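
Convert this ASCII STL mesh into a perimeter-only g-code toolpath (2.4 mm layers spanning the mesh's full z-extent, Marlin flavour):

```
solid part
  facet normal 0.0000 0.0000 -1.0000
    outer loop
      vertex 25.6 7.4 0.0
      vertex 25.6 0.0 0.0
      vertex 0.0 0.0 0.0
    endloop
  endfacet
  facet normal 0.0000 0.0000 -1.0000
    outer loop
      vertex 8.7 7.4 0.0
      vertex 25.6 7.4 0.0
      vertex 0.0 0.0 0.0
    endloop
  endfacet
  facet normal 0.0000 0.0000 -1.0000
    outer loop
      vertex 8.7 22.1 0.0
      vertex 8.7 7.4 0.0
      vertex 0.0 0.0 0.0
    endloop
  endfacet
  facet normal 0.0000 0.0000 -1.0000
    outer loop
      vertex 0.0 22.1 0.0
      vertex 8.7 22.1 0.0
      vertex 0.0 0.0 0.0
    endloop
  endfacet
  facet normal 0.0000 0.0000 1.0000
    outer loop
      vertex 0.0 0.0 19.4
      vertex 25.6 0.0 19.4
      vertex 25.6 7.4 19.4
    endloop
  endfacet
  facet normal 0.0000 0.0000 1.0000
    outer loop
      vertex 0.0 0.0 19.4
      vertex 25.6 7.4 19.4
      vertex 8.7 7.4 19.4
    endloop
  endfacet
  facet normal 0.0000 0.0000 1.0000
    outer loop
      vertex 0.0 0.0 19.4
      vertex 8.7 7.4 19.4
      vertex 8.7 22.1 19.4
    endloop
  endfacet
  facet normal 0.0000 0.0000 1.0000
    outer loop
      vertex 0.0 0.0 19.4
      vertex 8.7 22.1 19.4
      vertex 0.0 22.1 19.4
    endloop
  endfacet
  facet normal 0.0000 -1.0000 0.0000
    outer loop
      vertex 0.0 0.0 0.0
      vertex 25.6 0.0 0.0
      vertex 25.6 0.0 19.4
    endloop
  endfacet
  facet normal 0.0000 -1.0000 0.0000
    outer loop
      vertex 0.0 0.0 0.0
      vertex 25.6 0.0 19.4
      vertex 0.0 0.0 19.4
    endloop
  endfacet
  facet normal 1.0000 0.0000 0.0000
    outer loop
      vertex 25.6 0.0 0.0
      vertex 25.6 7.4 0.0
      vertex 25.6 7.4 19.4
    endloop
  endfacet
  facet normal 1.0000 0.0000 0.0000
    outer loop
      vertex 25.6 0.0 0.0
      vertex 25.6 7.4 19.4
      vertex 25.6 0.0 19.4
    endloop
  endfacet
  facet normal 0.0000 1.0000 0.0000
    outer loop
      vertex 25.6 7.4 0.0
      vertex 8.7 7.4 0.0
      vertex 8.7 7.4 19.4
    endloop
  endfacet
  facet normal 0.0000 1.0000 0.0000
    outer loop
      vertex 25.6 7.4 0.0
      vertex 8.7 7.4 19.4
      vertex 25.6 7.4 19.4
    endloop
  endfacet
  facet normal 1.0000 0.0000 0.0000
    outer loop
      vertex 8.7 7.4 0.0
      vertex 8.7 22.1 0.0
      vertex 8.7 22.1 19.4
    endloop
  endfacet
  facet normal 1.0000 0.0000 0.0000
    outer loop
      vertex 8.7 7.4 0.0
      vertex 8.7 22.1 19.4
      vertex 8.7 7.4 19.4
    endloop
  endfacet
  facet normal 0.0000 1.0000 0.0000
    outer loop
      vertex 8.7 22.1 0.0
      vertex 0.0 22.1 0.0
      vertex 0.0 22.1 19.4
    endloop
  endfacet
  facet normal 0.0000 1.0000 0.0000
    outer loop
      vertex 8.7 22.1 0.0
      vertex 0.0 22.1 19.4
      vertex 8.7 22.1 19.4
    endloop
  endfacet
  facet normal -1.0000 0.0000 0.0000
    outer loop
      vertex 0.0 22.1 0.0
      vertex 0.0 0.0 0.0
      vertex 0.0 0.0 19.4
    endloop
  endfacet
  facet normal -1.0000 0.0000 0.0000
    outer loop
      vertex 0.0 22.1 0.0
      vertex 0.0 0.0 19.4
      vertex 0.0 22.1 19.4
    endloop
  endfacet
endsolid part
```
; perimeter-only toolpath
G21 ; units = mm
G90 ; absolute positioning
G28 ; home
; layer 1
G0 Z2.4
G0 X0.0 Y0.0
G1 X25.6 Y0.0
G1 X25.6 Y7.4
G1 X8.7 Y7.4
G1 X8.7 Y22.1
G1 X0.0 Y22.1
G1 X0.0 Y0.0
; layer 2
G0 Z4.8
G0 X0.0 Y0.0
G1 X25.6 Y0.0
G1 X25.6 Y7.4
G1 X8.7 Y7.4
G1 X8.7 Y22.1
G1 X0.0 Y22.1
G1 X0.0 Y0.0
; layer 3
G0 Z7.3
G0 X0.0 Y0.0
G1 X25.6 Y0.0
G1 X25.6 Y7.4
G1 X8.7 Y7.4
G1 X8.7 Y22.1
G1 X0.0 Y22.1
G1 X0.0 Y0.0
; layer 4
G0 Z9.7
G0 X0.0 Y0.0
G1 X25.6 Y0.0
G1 X25.6 Y7.4
G1 X8.7 Y7.4
G1 X8.7 Y22.1
G1 X0.0 Y22.1
G1 X0.0 Y0.0
; layer 5
G0 Z12.1
G0 X0.0 Y0.0
G1 X25.6 Y0.0
G1 X25.6 Y7.4
G1 X8.7 Y7.4
G1 X8.7 Y22.1
G1 X0.0 Y22.1
G1 X0.0 Y0.0
; layer 6
G0 Z14.5
G0 X0.0 Y0.0
G1 X25.6 Y0.0
G1 X25.6 Y7.4
G1 X8.7 Y7.4
G1 X8.7 Y22.1
G1 X0.0 Y22.1
G1 X0.0 Y0.0
; layer 7
G0 Z17.0
G0 X0.0 Y0.0
G1 X25.6 Y0.0
G1 X25.6 Y7.4
G1 X8.7 Y7.4
G1 X8.7 Y22.1
G1 X0.0 Y22.1
G1 X0.0 Y0.0
; layer 8
G0 Z19.4
G0 X0.0 Y0.0
G1 X25.6 Y0.0
G1 X25.6 Y7.4
G1 X8.7 Y7.4
G1 X8.7 Y22.1
G1 X0.0 Y22.1
G1 X0.0 Y0.0
M2 ; end

The solid is an L-shaped prism: outer 25.6 × 22.1 mm, arm thicknesses ≈ 7.4 mm (horizontal) and 8.7 mm (vertical), extruded 19.4 mm in z. Slicing at Δz = 2.4 mm — 8 equal slices spanning the solid's height, so layer i sits at z = i·h/8 — gives 8 non-empty perimeters. Each is a 6-segment closed polygon; G0 lifts to the layer z and rapids to the start vertex, then G1 traces the edges.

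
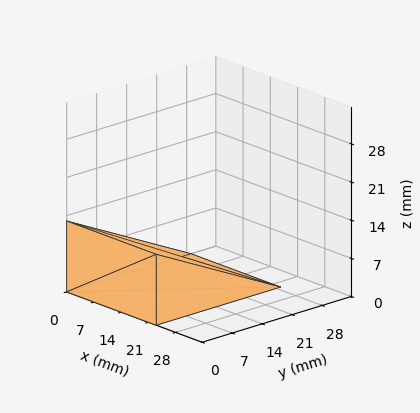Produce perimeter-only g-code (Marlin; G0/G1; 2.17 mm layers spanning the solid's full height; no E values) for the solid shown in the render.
Reading the render: the shape is a wedge (ramp): 23 × 29 mm base, rising to 13 mm along the y=0 edge and sloping linearly to z=0 at y=29 (dimensions read to the nearest mm from the axis ticks). For the g-code, the solid's height is divided into equal slices at the stated Δz and each level perimeter traced with G1 moves after a G0 lift.

; perimeter-only toolpath
G21 ; units = mm
G90 ; absolute positioning
G28 ; home
; layer 1
G0 Z2.17
G0 X0.00 Y0.00
G1 X23.00 Y0.00
G1 X23.00 Y24.17
G1 X0.00 Y24.17
G1 X0.00 Y0.00
; layer 2
G0 Z4.33
G0 X0.00 Y0.00
G1 X23.00 Y0.00
G1 X23.00 Y19.33
G1 X0.00 Y19.33
G1 X0.00 Y0.00
; layer 3
G0 Z6.50
G0 X0.00 Y0.00
G1 X23.00 Y0.00
G1 X23.00 Y14.50
G1 X0.00 Y14.50
G1 X0.00 Y0.00
; layer 4
G0 Z8.67
G0 X0.00 Y0.00
G1 X23.00 Y0.00
G1 X23.00 Y9.67
G1 X0.00 Y9.67
G1 X0.00 Y0.00
; layer 5
G0 Z10.83
G0 X0.00 Y0.00
G1 X23.00 Y0.00
G1 X23.00 Y4.83
G1 X0.00 Y4.83
G1 X0.00 Y0.00
M2 ; end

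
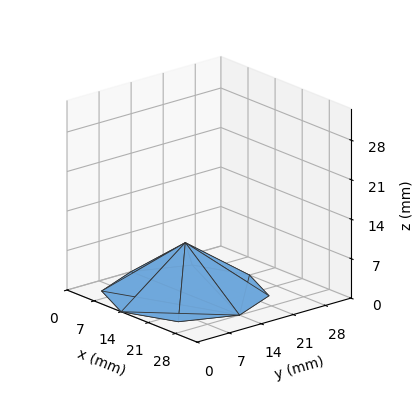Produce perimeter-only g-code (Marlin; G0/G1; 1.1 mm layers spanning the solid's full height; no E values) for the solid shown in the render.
Reading the render: the shape is a regular 8-sided pyramid, base circumscribed radius ≈ 14 mm, apex at z ≈ 9 mm (dimensions read to the nearest mm from the axis ticks). For the g-code, the solid's height is divided into equal slices at the stated Δz and each level perimeter traced with G1 moves after a G0 lift.

; perimeter-only toolpath
G21 ; units = mm
G90 ; absolute positioning
G28 ; home
; layer 1
G0 Z1.1
G0 X26.2 Y14.0
G1 X22.7 Y22.7
G1 X14.0 Y26.2
G1 X5.3 Y22.7
G1 X1.8 Y14.0
G1 X5.3 Y5.3
G1 X14.0 Y1.8
G1 X22.7 Y5.3
G1 X26.2 Y14.0
; layer 2
G0 Z2.2
G0 X24.5 Y14.0
G1 X21.4 Y21.4
G1 X14.0 Y24.5
G1 X6.6 Y21.4
G1 X3.5 Y14.0
G1 X6.6 Y6.6
G1 X14.0 Y3.5
G1 X21.4 Y6.6
G1 X24.5 Y14.0
; layer 3
G0 Z3.4
G0 X22.8 Y14.0
G1 X20.2 Y20.2
G1 X14.0 Y22.8
G1 X7.8 Y20.2
G1 X5.2 Y14.0
G1 X7.8 Y7.8
G1 X14.0 Y5.2
G1 X20.2 Y7.8
G1 X22.8 Y14.0
; layer 4
G0 Z4.5
G0 X21.0 Y14.0
G1 X18.9 Y18.9
G1 X14.0 Y21.0
G1 X9.1 Y18.9
G1 X7.0 Y14.0
G1 X9.1 Y9.1
G1 X14.0 Y7.0
G1 X18.9 Y9.1
G1 X21.0 Y14.0
; layer 5
G0 Z5.6
G0 X19.2 Y14.0
G1 X17.7 Y17.7
G1 X14.0 Y19.2
G1 X10.3 Y17.7
G1 X8.8 Y14.0
G1 X10.3 Y10.3
G1 X14.0 Y8.8
G1 X17.7 Y10.3
G1 X19.2 Y14.0
; layer 6
G0 Z6.8
G0 X17.5 Y14.0
G1 X16.5 Y16.5
G1 X14.0 Y17.5
G1 X11.5 Y16.5
G1 X10.5 Y14.0
G1 X11.5 Y11.5
G1 X14.0 Y10.5
G1 X16.5 Y11.5
G1 X17.5 Y14.0
; layer 7
G0 Z7.9
G0 X15.8 Y14.0
G1 X15.2 Y15.2
G1 X14.0 Y15.8
G1 X12.8 Y15.2
G1 X12.2 Y14.0
G1 X12.8 Y12.8
G1 X14.0 Y12.2
G1 X15.2 Y12.8
G1 X15.8 Y14.0
M2 ; end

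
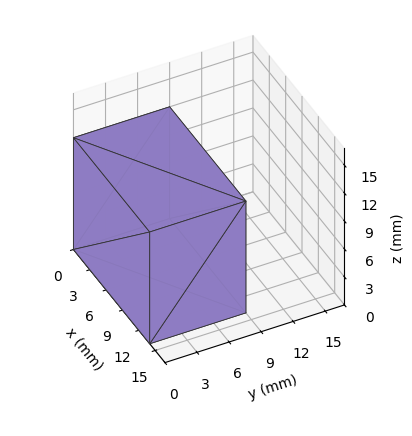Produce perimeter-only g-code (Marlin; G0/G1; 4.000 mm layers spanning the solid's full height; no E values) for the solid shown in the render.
Reading the render: the shape is a rectangular box, roughly 14 × 9 mm footprint and 12 mm tall (dimensions read to the nearest mm from the axis ticks). For the g-code, the solid's height is divided into equal slices at the stated Δz and each level perimeter traced with G1 moves after a G0 lift.

; perimeter-only toolpath
G21 ; units = mm
G90 ; absolute positioning
G28 ; home
; layer 1
G0 Z4.000
G0 X0.000 Y0.000
G1 X14.000 Y0.000
G1 X14.000 Y9.000
G1 X0.000 Y9.000
G1 X0.000 Y0.000
; layer 2
G0 Z8.000
G0 X0.000 Y0.000
G1 X14.000 Y0.000
G1 X14.000 Y9.000
G1 X0.000 Y9.000
G1 X0.000 Y0.000
; layer 3
G0 Z12.000
G0 X0.000 Y0.000
G1 X14.000 Y0.000
G1 X14.000 Y9.000
G1 X0.000 Y9.000
G1 X0.000 Y0.000
M2 ; end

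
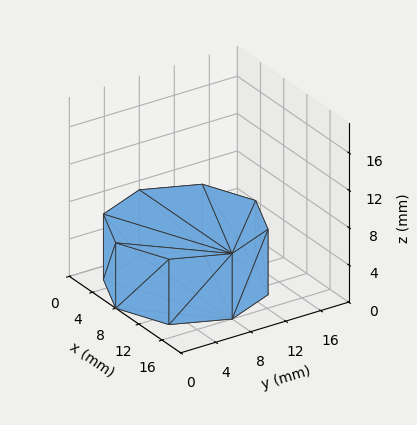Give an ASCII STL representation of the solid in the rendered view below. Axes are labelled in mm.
Reading the render: the shape is a regular 8-sided prism (a cylinder approximated with 8 flat sides), circumscribed radius ≈ 8 mm, height ≈ 7 mm (dimensions read to the nearest mm from the axis ticks). For the STL, each face is triangulated and given an outward normal.

solid part
  facet normal 0.0000 0.0000 -1.0000
    outer loop
      vertex 8.00 16.00 0.00
      vertex 13.66 13.66 0.00
      vertex 16.00 8.00 0.00
    endloop
  endfacet
  facet normal 0.0000 0.0000 -1.0000
    outer loop
      vertex 2.34 13.66 0.00
      vertex 8.00 16.00 0.00
      vertex 16.00 8.00 0.00
    endloop
  endfacet
  facet normal 0.0000 0.0000 -1.0000
    outer loop
      vertex 0.00 8.00 0.00
      vertex 2.34 13.66 0.00
      vertex 16.00 8.00 0.00
    endloop
  endfacet
  facet normal 0.0000 0.0000 -1.0000
    outer loop
      vertex 2.34 2.34 0.00
      vertex 0.00 8.00 0.00
      vertex 16.00 8.00 0.00
    endloop
  endfacet
  facet normal 0.0000 0.0000 -1.0000
    outer loop
      vertex 8.00 0.00 0.00
      vertex 2.34 2.34 0.00
      vertex 16.00 8.00 0.00
    endloop
  endfacet
  facet normal 0.0000 0.0000 -1.0000
    outer loop
      vertex 13.66 2.34 0.00
      vertex 8.00 0.00 0.00
      vertex 16.00 8.00 0.00
    endloop
  endfacet
  facet normal 0.0000 0.0000 1.0000
    outer loop
      vertex 16.00 8.00 7.00
      vertex 13.66 13.66 7.00
      vertex 8.00 16.00 7.00
    endloop
  endfacet
  facet normal 0.0000 0.0000 1.0000
    outer loop
      vertex 16.00 8.00 7.00
      vertex 8.00 16.00 7.00
      vertex 2.34 13.66 7.00
    endloop
  endfacet
  facet normal 0.0000 0.0000 1.0000
    outer loop
      vertex 16.00 8.00 7.00
      vertex 2.34 13.66 7.00
      vertex 0.00 8.00 7.00
    endloop
  endfacet
  facet normal 0.0000 0.0000 1.0000
    outer loop
      vertex 16.00 8.00 7.00
      vertex 0.00 8.00 7.00
      vertex 2.34 2.34 7.00
    endloop
  endfacet
  facet normal 0.0000 0.0000 1.0000
    outer loop
      vertex 16.00 8.00 7.00
      vertex 2.34 2.34 7.00
      vertex 8.00 0.00 7.00
    endloop
  endfacet
  facet normal 0.0000 0.0000 1.0000
    outer loop
      vertex 16.00 8.00 7.00
      vertex 8.00 0.00 7.00
      vertex 13.66 2.34 7.00
    endloop
  endfacet
  facet normal 0.9241 0.3821 0.0000
    outer loop
      vertex 16.00 8.00 0.00
      vertex 13.66 13.66 0.00
      vertex 13.66 13.66 7.00
    endloop
  endfacet
  facet normal 0.9241 0.3821 0.0000
    outer loop
      vertex 16.00 8.00 0.00
      vertex 13.66 13.66 7.00
      vertex 16.00 8.00 7.00
    endloop
  endfacet
  facet normal 0.3821 0.9241 0.0000
    outer loop
      vertex 13.66 13.66 0.00
      vertex 8.00 16.00 0.00
      vertex 8.00 16.00 7.00
    endloop
  endfacet
  facet normal 0.3821 0.9241 0.0000
    outer loop
      vertex 13.66 13.66 0.00
      vertex 8.00 16.00 7.00
      vertex 13.66 13.66 7.00
    endloop
  endfacet
  facet normal -0.3821 0.9241 0.0000
    outer loop
      vertex 8.00 16.00 0.00
      vertex 2.34 13.66 0.00
      vertex 2.34 13.66 7.00
    endloop
  endfacet
  facet normal -0.3821 0.9241 0.0000
    outer loop
      vertex 8.00 16.00 0.00
      vertex 2.34 13.66 7.00
      vertex 8.00 16.00 7.00
    endloop
  endfacet
  facet normal -0.9241 0.3821 0.0000
    outer loop
      vertex 2.34 13.66 0.00
      vertex 0.00 8.00 0.00
      vertex 0.00 8.00 7.00
    endloop
  endfacet
  facet normal -0.9241 0.3821 0.0000
    outer loop
      vertex 2.34 13.66 0.00
      vertex 0.00 8.00 7.00
      vertex 2.34 13.66 7.00
    endloop
  endfacet
  facet normal -0.9241 -0.3821 0.0000
    outer loop
      vertex 0.00 8.00 0.00
      vertex 2.34 2.34 0.00
      vertex 2.34 2.34 7.00
    endloop
  endfacet
  facet normal -0.9241 -0.3821 0.0000
    outer loop
      vertex 0.00 8.00 0.00
      vertex 2.34 2.34 7.00
      vertex 0.00 8.00 7.00
    endloop
  endfacet
  facet normal -0.3821 -0.9241 0.0000
    outer loop
      vertex 2.34 2.34 0.00
      vertex 8.00 0.00 0.00
      vertex 8.00 0.00 7.00
    endloop
  endfacet
  facet normal -0.3821 -0.9241 0.0000
    outer loop
      vertex 2.34 2.34 0.00
      vertex 8.00 0.00 7.00
      vertex 2.34 2.34 7.00
    endloop
  endfacet
  facet normal 0.3821 -0.9241 0.0000
    outer loop
      vertex 8.00 0.00 0.00
      vertex 13.66 2.34 0.00
      vertex 13.66 2.34 7.00
    endloop
  endfacet
  facet normal 0.3821 -0.9241 0.0000
    outer loop
      vertex 8.00 0.00 0.00
      vertex 13.66 2.34 7.00
      vertex 8.00 0.00 7.00
    endloop
  endfacet
  facet normal 0.9241 -0.3821 0.0000
    outer loop
      vertex 13.66 2.34 0.00
      vertex 16.00 8.00 0.00
      vertex 16.00 8.00 7.00
    endloop
  endfacet
  facet normal 0.9241 -0.3821 0.0000
    outer loop
      vertex 13.66 2.34 0.00
      vertex 16.00 8.00 7.00
      vertex 13.66 2.34 7.00
    endloop
  endfacet
endsolid part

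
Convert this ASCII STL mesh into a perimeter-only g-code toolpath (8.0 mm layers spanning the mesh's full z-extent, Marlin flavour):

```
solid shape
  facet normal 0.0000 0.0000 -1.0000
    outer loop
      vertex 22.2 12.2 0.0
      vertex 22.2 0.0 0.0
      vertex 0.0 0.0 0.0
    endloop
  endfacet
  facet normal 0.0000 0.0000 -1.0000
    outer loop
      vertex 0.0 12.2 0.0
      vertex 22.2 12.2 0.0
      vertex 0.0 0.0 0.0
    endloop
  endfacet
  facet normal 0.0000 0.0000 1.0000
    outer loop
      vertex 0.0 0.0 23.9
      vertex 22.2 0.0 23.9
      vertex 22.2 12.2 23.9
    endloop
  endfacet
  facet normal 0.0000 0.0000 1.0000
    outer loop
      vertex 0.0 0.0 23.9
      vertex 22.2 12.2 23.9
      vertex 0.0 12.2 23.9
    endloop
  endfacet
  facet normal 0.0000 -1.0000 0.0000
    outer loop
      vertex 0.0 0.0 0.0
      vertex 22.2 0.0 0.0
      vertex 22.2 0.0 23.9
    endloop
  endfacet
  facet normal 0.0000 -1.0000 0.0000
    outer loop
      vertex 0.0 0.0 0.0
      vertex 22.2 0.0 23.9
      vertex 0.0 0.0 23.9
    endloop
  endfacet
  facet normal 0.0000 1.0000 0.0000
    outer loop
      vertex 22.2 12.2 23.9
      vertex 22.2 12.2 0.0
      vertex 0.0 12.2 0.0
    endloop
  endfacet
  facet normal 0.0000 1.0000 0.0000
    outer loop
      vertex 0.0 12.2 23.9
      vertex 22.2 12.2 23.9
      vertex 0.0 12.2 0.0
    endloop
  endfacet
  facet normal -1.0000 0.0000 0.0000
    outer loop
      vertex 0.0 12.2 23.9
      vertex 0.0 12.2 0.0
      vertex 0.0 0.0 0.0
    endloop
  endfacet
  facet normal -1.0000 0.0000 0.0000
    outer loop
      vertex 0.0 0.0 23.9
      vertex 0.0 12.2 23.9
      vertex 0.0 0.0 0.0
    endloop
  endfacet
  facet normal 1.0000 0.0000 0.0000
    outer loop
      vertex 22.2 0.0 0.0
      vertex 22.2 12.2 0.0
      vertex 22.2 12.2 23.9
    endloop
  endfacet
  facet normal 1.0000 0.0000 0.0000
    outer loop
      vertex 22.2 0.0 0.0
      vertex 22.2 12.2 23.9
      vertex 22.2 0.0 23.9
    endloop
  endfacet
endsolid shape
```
; perimeter-only toolpath
G21 ; units = mm
G90 ; absolute positioning
G28 ; home
; layer 1
G0 Z8.0
G0 X0.0 Y0.0
G1 X22.2 Y0.0
G1 X22.2 Y12.2
G1 X0.0 Y12.2
G1 X0.0 Y0.0
; layer 2
G0 Z15.9
G0 X0.0 Y0.0
G1 X22.2 Y0.0
G1 X22.2 Y12.2
G1 X0.0 Y12.2
G1 X0.0 Y0.0
; layer 3
G0 Z23.9
G0 X0.0 Y0.0
G1 X22.2 Y0.0
G1 X22.2 Y12.2
G1 X0.0 Y12.2
G1 X0.0 Y0.0
M2 ; end

The solid is a rectangular box, roughly 22.2 × 12.2 mm footprint and 23.9 mm tall. Slicing at Δz = 8.0 mm — 3 equal slices spanning the solid's height, so layer i sits at z = i·h/3 — gives 3 non-empty perimeters. Each is a 4-segment closed polygon; G0 lifts to the layer z and rapids to the start vertex, then G1 traces the edges.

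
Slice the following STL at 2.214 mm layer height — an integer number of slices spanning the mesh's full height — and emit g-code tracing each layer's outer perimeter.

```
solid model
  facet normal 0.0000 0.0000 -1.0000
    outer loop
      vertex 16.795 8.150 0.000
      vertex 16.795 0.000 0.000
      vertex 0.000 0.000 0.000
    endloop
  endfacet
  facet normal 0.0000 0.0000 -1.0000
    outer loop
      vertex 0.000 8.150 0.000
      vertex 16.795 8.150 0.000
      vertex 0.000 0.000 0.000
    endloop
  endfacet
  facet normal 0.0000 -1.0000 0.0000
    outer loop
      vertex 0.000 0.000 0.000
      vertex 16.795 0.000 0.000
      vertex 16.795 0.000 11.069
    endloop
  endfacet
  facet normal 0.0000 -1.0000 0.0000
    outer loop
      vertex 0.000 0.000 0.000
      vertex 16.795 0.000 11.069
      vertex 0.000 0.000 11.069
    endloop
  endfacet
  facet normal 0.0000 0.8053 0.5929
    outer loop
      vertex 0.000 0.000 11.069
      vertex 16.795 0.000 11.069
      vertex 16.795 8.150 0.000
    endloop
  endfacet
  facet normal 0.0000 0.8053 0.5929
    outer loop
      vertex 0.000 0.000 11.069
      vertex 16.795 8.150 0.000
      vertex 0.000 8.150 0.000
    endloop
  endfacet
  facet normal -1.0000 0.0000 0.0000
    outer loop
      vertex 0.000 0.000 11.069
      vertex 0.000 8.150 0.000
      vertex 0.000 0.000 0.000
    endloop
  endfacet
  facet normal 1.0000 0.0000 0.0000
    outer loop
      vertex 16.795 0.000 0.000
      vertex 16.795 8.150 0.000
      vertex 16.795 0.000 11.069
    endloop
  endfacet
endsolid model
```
; perimeter-only toolpath
G21 ; units = mm
G90 ; absolute positioning
G28 ; home
; layer 1
G0 Z2.214
G0 X0.000 Y0.000
G1 X16.795 Y0.000
G1 X16.795 Y6.520
G1 X0.000 Y6.520
G1 X0.000 Y0.000
; layer 2
G0 Z4.428
G0 X0.000 Y0.000
G1 X16.795 Y0.000
G1 X16.795 Y4.890
G1 X0.000 Y4.890
G1 X0.000 Y0.000
; layer 3
G0 Z6.641
G0 X0.000 Y0.000
G1 X16.795 Y0.000
G1 X16.795 Y3.260
G1 X0.000 Y3.260
G1 X0.000 Y0.000
; layer 4
G0 Z8.855
G0 X0.000 Y0.000
G1 X16.795 Y0.000
G1 X16.795 Y1.630
G1 X0.000 Y1.630
G1 X0.000 Y0.000
M2 ; end

The solid is a wedge (ramp): 16.8 × 8.15 mm base, rising to 11.1 mm along the y=0 edge and sloping linearly to z=0 at y=8.15. Slicing at Δz = 2.214 mm — 5 equal slices spanning the solid's height, so layer i sits at z = i·h/5 — gives 4 non-empty perimeters. Each is a 4-segment closed polygon; G0 lifts to the layer z and rapids to the start vertex, then G1 traces the edges. The cross-section shrinks linearly with z (the slice at the apex is degenerate and omitted).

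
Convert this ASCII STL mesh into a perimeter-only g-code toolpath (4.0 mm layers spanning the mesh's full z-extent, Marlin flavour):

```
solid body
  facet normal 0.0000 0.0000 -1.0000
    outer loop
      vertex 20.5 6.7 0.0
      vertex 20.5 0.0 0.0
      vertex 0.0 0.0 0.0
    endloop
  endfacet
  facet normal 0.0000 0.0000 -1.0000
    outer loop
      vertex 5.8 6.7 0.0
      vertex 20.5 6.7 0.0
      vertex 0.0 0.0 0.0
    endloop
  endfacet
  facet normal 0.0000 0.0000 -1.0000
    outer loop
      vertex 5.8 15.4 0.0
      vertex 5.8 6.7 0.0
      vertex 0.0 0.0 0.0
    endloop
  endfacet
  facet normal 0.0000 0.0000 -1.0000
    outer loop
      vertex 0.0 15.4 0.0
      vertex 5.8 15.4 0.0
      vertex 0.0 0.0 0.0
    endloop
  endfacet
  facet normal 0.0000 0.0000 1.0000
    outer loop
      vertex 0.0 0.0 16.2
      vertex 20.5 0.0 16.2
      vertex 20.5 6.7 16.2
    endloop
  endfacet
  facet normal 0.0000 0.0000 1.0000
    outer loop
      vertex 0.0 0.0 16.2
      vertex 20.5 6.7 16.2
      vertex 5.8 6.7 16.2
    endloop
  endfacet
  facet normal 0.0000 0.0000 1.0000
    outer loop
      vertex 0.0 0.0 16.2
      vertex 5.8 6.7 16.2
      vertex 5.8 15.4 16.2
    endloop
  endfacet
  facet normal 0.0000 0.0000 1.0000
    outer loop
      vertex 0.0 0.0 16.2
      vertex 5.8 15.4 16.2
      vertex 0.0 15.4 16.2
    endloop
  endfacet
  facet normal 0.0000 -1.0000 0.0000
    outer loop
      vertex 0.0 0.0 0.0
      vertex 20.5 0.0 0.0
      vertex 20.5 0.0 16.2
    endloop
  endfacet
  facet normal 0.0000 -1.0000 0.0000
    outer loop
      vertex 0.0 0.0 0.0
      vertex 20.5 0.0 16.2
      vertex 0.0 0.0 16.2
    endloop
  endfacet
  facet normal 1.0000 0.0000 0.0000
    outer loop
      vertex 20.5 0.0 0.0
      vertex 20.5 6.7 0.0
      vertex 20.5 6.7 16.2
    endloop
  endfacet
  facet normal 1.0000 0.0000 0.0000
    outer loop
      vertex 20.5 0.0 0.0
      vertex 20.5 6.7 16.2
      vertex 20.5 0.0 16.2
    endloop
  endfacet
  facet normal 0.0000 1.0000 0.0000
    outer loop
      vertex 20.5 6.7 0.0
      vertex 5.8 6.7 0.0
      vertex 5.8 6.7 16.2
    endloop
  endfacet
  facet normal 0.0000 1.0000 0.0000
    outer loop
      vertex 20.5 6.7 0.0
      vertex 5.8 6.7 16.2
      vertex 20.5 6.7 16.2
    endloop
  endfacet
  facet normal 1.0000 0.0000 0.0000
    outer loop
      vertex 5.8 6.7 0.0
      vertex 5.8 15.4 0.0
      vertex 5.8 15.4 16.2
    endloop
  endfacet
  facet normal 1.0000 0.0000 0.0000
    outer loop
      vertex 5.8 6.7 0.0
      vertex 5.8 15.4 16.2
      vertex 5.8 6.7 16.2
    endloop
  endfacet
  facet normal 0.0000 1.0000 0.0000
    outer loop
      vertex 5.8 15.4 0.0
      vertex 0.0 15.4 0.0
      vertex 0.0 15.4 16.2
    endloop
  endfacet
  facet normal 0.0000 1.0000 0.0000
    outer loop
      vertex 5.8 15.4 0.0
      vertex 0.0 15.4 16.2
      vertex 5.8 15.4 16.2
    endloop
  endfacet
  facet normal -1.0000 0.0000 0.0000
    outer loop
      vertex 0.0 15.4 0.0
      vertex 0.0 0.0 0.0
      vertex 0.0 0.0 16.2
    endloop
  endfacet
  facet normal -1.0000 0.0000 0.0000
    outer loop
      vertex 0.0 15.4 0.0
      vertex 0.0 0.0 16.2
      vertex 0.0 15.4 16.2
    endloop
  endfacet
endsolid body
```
; perimeter-only toolpath
G21 ; units = mm
G90 ; absolute positioning
G28 ; home
; layer 1
G0 Z4.0
G0 X0.0 Y0.0
G1 X20.5 Y0.0
G1 X20.5 Y6.7
G1 X5.8 Y6.7
G1 X5.8 Y15.4
G1 X0.0 Y15.4
G1 X0.0 Y0.0
; layer 2
G0 Z8.1
G0 X0.0 Y0.0
G1 X20.5 Y0.0
G1 X20.5 Y6.7
G1 X5.8 Y6.7
G1 X5.8 Y15.4
G1 X0.0 Y15.4
G1 X0.0 Y0.0
; layer 3
G0 Z12.1
G0 X0.0 Y0.0
G1 X20.5 Y0.0
G1 X20.5 Y6.7
G1 X5.8 Y6.7
G1 X5.8 Y15.4
G1 X0.0 Y15.4
G1 X0.0 Y0.0
; layer 4
G0 Z16.2
G0 X0.0 Y0.0
G1 X20.5 Y0.0
G1 X20.5 Y6.7
G1 X5.8 Y6.7
G1 X5.8 Y15.4
G1 X0.0 Y15.4
G1 X0.0 Y0.0
M2 ; end

The solid is an L-shaped prism: outer 20.5 × 15.4 mm, arm thicknesses ≈ 6.7 mm (horizontal) and 5.8 mm (vertical), extruded 16.2 mm in z. Slicing at Δz = 4.0 mm — 4 equal slices spanning the solid's height, so layer i sits at z = i·h/4 — gives 4 non-empty perimeters. Each is a 6-segment closed polygon; G0 lifts to the layer z and rapids to the start vertex, then G1 traces the edges.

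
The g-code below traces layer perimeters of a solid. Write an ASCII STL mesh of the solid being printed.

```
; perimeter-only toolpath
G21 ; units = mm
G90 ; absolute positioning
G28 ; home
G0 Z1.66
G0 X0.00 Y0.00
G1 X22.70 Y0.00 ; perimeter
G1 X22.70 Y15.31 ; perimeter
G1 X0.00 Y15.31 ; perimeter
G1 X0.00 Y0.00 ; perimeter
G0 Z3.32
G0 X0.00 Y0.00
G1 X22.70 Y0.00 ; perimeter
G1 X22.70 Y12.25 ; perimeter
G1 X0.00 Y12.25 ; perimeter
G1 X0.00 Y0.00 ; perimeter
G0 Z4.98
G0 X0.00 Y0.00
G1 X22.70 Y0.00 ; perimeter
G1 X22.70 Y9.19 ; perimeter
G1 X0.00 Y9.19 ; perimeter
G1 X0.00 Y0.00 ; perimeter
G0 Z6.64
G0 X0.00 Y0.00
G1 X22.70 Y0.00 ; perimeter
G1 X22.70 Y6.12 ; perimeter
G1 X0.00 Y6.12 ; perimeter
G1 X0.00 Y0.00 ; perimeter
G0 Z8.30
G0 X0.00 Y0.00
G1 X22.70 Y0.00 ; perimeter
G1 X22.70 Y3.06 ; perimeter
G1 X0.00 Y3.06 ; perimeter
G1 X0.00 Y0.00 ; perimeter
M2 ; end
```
solid part
  facet normal 0.0000 0.0000 -1.0000
    outer loop
      vertex 22.70 18.37 0.00
      vertex 22.70 0.00 0.00
      vertex 0.00 0.00 0.00
    endloop
  endfacet
  facet normal 0.0000 0.0000 -1.0000
    outer loop
      vertex 0.00 18.37 0.00
      vertex 22.70 18.37 0.00
      vertex 0.00 0.00 0.00
    endloop
  endfacet
  facet normal 0.0000 -1.0000 0.0000
    outer loop
      vertex 0.00 0.00 0.00
      vertex 22.70 0.00 0.00
      vertex 22.70 0.00 9.96
    endloop
  endfacet
  facet normal 0.0000 -1.0000 0.0000
    outer loop
      vertex 0.00 0.00 0.00
      vertex 22.70 0.00 9.96
      vertex 0.00 0.00 9.96
    endloop
  endfacet
  facet normal 0.0000 0.4766 0.8791
    outer loop
      vertex 0.00 0.00 9.96
      vertex 22.70 0.00 9.96
      vertex 22.70 18.37 0.00
    endloop
  endfacet
  facet normal 0.0000 0.4766 0.8791
    outer loop
      vertex 0.00 0.00 9.96
      vertex 22.70 18.37 0.00
      vertex 0.00 18.37 0.00
    endloop
  endfacet
  facet normal -1.0000 0.0000 0.0000
    outer loop
      vertex 0.00 0.00 9.96
      vertex 0.00 18.37 0.00
      vertex 0.00 0.00 0.00
    endloop
  endfacet
  facet normal 1.0000 0.0000 0.0000
    outer loop
      vertex 22.70 0.00 0.00
      vertex 22.70 18.37 0.00
      vertex 22.70 0.00 9.96
    endloop
  endfacet
endsolid part

The G0 Z moves step by Δz≈1.66 mm. The G1 loops shrink linearly with z, so the solid tapers from its base footprint up to z≈9.96. Closing with a flat bottom cap and the tapered top and triangulating gives 8 facets — a wedge (ramp): 22.7 × 18.4 mm base, rising to 9.96 mm along the y=0 edge and sloping linearly to z=0 at y=18.4.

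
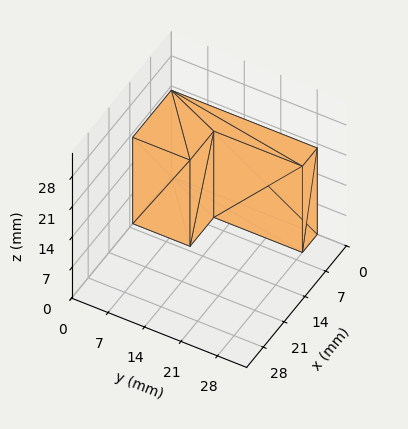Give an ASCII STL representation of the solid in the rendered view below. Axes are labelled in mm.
Reading the render: the shape is an L-shaped prism: outer 13 × 28 mm, arm thicknesses ≈ 11 mm (horizontal) and 5 mm (vertical), extruded 20 mm in z (dimensions read to the nearest mm from the axis ticks). For the STL, each face is triangulated and given an outward normal.

solid part
  facet normal 0.0000 0.0000 -1.0000
    outer loop
      vertex 13.0 11.0 0.0
      vertex 13.0 0.0 0.0
      vertex 0.0 0.0 0.0
    endloop
  endfacet
  facet normal 0.0000 0.0000 -1.0000
    outer loop
      vertex 5.0 11.0 0.0
      vertex 13.0 11.0 0.0
      vertex 0.0 0.0 0.0
    endloop
  endfacet
  facet normal 0.0000 0.0000 -1.0000
    outer loop
      vertex 5.0 28.0 0.0
      vertex 5.0 11.0 0.0
      vertex 0.0 0.0 0.0
    endloop
  endfacet
  facet normal 0.0000 0.0000 -1.0000
    outer loop
      vertex 0.0 28.0 0.0
      vertex 5.0 28.0 0.0
      vertex 0.0 0.0 0.0
    endloop
  endfacet
  facet normal 0.0000 0.0000 1.0000
    outer loop
      vertex 0.0 0.0 20.0
      vertex 13.0 0.0 20.0
      vertex 13.0 11.0 20.0
    endloop
  endfacet
  facet normal 0.0000 0.0000 1.0000
    outer loop
      vertex 0.0 0.0 20.0
      vertex 13.0 11.0 20.0
      vertex 5.0 11.0 20.0
    endloop
  endfacet
  facet normal 0.0000 0.0000 1.0000
    outer loop
      vertex 0.0 0.0 20.0
      vertex 5.0 11.0 20.0
      vertex 5.0 28.0 20.0
    endloop
  endfacet
  facet normal 0.0000 0.0000 1.0000
    outer loop
      vertex 0.0 0.0 20.0
      vertex 5.0 28.0 20.0
      vertex 0.0 28.0 20.0
    endloop
  endfacet
  facet normal 0.0000 -1.0000 0.0000
    outer loop
      vertex 0.0 0.0 0.0
      vertex 13.0 0.0 0.0
      vertex 13.0 0.0 20.0
    endloop
  endfacet
  facet normal 0.0000 -1.0000 0.0000
    outer loop
      vertex 0.0 0.0 0.0
      vertex 13.0 0.0 20.0
      vertex 0.0 0.0 20.0
    endloop
  endfacet
  facet normal 1.0000 0.0000 0.0000
    outer loop
      vertex 13.0 0.0 0.0
      vertex 13.0 11.0 0.0
      vertex 13.0 11.0 20.0
    endloop
  endfacet
  facet normal 1.0000 0.0000 0.0000
    outer loop
      vertex 13.0 0.0 0.0
      vertex 13.0 11.0 20.0
      vertex 13.0 0.0 20.0
    endloop
  endfacet
  facet normal 0.0000 1.0000 0.0000
    outer loop
      vertex 13.0 11.0 0.0
      vertex 5.0 11.0 0.0
      vertex 5.0 11.0 20.0
    endloop
  endfacet
  facet normal 0.0000 1.0000 0.0000
    outer loop
      vertex 13.0 11.0 0.0
      vertex 5.0 11.0 20.0
      vertex 13.0 11.0 20.0
    endloop
  endfacet
  facet normal 1.0000 0.0000 0.0000
    outer loop
      vertex 5.0 11.0 0.0
      vertex 5.0 28.0 0.0
      vertex 5.0 28.0 20.0
    endloop
  endfacet
  facet normal 1.0000 0.0000 0.0000
    outer loop
      vertex 5.0 11.0 0.0
      vertex 5.0 28.0 20.0
      vertex 5.0 11.0 20.0
    endloop
  endfacet
  facet normal 0.0000 1.0000 0.0000
    outer loop
      vertex 5.0 28.0 0.0
      vertex 0.0 28.0 0.0
      vertex 0.0 28.0 20.0
    endloop
  endfacet
  facet normal 0.0000 1.0000 0.0000
    outer loop
      vertex 5.0 28.0 0.0
      vertex 0.0 28.0 20.0
      vertex 5.0 28.0 20.0
    endloop
  endfacet
  facet normal -1.0000 0.0000 0.0000
    outer loop
      vertex 0.0 28.0 0.0
      vertex 0.0 0.0 0.0
      vertex 0.0 0.0 20.0
    endloop
  endfacet
  facet normal -1.0000 0.0000 0.0000
    outer loop
      vertex 0.0 28.0 0.0
      vertex 0.0 0.0 20.0
      vertex 0.0 28.0 20.0
    endloop
  endfacet
endsolid part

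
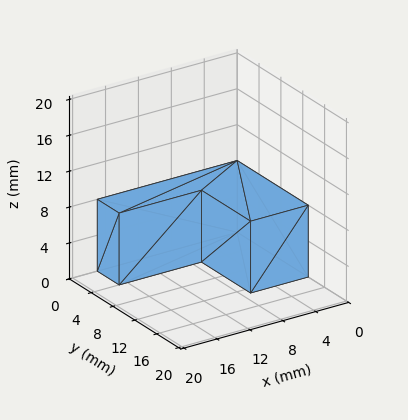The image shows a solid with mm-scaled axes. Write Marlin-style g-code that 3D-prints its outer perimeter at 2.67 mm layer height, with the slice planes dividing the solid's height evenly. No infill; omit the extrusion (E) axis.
Reading the render: the shape is an L-shaped prism: outer 17 × 13 mm, arm thicknesses ≈ 4 mm (horizontal) and 7 mm (vertical), extruded 8 mm in z (dimensions read to the nearest mm from the axis ticks). For the g-code, the solid's height is divided into equal slices at the stated Δz and each level perimeter traced with G1 moves after a G0 lift.

; perimeter-only toolpath
G21 ; units = mm
G90 ; absolute positioning
G28 ; home
; layer 1
G0 Z2.67
G0 X0.00 Y0.00
G1 X17.00 Y0.00
G1 X17.00 Y4.00
G1 X7.00 Y4.00
G1 X7.00 Y13.00
G1 X0.00 Y13.00
G1 X0.00 Y0.00
; layer 2
G0 Z5.33
G0 X0.00 Y0.00
G1 X17.00 Y0.00
G1 X17.00 Y4.00
G1 X7.00 Y4.00
G1 X7.00 Y13.00
G1 X0.00 Y13.00
G1 X0.00 Y0.00
; layer 3
G0 Z8.00
G0 X0.00 Y0.00
G1 X17.00 Y0.00
G1 X17.00 Y4.00
G1 X7.00 Y4.00
G1 X7.00 Y13.00
G1 X0.00 Y13.00
G1 X0.00 Y0.00
M2 ; end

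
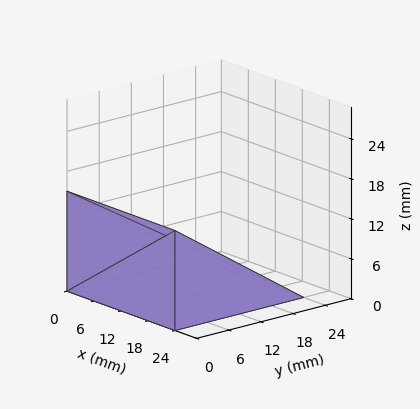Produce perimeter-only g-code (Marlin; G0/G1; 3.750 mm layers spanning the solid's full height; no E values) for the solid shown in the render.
Reading the render: the shape is a wedge (ramp): 24 × 24 mm base, rising to 15 mm along the y=0 edge and sloping linearly to z=0 at y=24 (dimensions read to the nearest mm from the axis ticks). For the g-code, the solid's height is divided into equal slices at the stated Δz and each level perimeter traced with G1 moves after a G0 lift.

; perimeter-only toolpath
G21 ; units = mm
G90 ; absolute positioning
G28 ; home
; layer 1
G0 Z3.750
G0 X0.000 Y0.000
G1 X24.000 Y0.000
G1 X24.000 Y18.000
G1 X0.000 Y18.000
G1 X0.000 Y0.000
; layer 2
G0 Z7.500
G0 X0.000 Y0.000
G1 X24.000 Y0.000
G1 X24.000 Y12.000
G1 X0.000 Y12.000
G1 X0.000 Y0.000
; layer 3
G0 Z11.250
G0 X0.000 Y0.000
G1 X24.000 Y0.000
G1 X24.000 Y6.000
G1 X0.000 Y6.000
G1 X0.000 Y0.000
M2 ; end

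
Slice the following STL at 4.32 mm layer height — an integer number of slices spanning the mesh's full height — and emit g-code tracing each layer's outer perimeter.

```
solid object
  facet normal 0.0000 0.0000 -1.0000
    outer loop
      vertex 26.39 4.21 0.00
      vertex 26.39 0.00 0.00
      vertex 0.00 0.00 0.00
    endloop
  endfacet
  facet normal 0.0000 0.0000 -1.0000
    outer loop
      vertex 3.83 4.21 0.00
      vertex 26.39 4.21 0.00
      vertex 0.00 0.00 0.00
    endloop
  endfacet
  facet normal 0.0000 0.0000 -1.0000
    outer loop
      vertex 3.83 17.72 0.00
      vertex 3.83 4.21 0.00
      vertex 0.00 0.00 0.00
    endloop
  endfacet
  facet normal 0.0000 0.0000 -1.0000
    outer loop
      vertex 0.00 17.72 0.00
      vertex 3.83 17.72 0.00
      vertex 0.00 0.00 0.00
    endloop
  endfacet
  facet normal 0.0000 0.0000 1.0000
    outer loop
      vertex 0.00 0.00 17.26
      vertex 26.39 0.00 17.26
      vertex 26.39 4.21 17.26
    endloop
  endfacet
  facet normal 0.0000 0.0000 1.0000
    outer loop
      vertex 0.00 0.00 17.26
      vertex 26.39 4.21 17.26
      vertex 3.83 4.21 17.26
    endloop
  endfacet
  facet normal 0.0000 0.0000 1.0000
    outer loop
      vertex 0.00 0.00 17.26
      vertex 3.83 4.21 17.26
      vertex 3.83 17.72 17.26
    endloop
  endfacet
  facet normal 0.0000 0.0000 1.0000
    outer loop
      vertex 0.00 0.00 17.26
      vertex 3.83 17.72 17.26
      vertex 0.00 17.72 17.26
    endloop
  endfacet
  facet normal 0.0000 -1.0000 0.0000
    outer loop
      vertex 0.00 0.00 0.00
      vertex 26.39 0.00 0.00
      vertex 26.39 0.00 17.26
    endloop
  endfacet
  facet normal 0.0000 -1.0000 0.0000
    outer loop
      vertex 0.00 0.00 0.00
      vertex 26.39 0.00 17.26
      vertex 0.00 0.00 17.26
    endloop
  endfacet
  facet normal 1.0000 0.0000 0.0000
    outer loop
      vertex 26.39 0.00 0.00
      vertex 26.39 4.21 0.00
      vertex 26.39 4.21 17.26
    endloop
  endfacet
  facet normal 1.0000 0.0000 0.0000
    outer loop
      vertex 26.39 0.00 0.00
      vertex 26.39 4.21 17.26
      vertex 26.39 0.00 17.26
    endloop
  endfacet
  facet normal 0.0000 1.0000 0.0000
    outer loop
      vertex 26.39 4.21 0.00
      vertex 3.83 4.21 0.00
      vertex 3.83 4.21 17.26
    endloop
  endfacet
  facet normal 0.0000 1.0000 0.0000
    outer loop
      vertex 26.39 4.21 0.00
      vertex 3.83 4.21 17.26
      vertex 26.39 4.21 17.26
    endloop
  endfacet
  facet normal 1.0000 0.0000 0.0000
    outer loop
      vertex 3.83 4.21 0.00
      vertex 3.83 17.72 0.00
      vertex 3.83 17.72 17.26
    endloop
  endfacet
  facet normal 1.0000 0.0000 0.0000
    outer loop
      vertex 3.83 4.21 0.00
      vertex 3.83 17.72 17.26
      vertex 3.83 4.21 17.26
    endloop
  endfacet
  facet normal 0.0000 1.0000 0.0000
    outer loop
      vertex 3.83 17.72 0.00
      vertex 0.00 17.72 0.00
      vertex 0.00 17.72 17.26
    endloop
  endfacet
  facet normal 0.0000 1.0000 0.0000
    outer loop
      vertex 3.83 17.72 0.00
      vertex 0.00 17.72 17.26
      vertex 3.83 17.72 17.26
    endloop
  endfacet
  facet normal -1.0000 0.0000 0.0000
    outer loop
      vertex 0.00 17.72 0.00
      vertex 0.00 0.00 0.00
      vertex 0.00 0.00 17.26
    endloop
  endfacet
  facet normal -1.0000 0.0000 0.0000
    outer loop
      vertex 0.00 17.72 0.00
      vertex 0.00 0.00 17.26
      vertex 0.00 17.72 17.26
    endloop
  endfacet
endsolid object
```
; perimeter-only toolpath
G21 ; units = mm
G90 ; absolute positioning
G28 ; home
; layer 1
G0 Z4.32
G0 X0.00 Y0.00
G1 X26.39 Y0.00
G1 X26.39 Y4.21
G1 X3.83 Y4.21
G1 X3.83 Y17.72
G1 X0.00 Y17.72
G1 X0.00 Y0.00
; layer 2
G0 Z8.63
G0 X0.00 Y0.00
G1 X26.39 Y0.00
G1 X26.39 Y4.21
G1 X3.83 Y4.21
G1 X3.83 Y17.72
G1 X0.00 Y17.72
G1 X0.00 Y0.00
; layer 3
G0 Z12.95
G0 X0.00 Y0.00
G1 X26.39 Y0.00
G1 X26.39 Y4.21
G1 X3.83 Y4.21
G1 X3.83 Y17.72
G1 X0.00 Y17.72
G1 X0.00 Y0.00
; layer 4
G0 Z17.26
G0 X0.00 Y0.00
G1 X26.39 Y0.00
G1 X26.39 Y4.21
G1 X3.83 Y4.21
G1 X3.83 Y17.72
G1 X0.00 Y17.72
G1 X0.00 Y0.00
M2 ; end

The solid is an L-shaped prism: outer 26.4 × 17.7 mm, arm thicknesses ≈ 4.21 mm (horizontal) and 3.83 mm (vertical), extruded 17.3 mm in z. Slicing at Δz = 4.32 mm — 4 equal slices spanning the solid's height, so layer i sits at z = i·h/4 — gives 4 non-empty perimeters. Each is a 6-segment closed polygon; G0 lifts to the layer z and rapids to the start vertex, then G1 traces the edges.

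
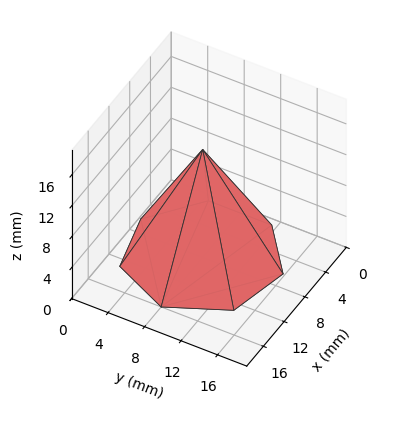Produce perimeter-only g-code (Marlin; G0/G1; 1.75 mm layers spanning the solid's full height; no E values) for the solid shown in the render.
Reading the render: the shape is a regular 7-sided pyramid, base circumscribed radius ≈ 8 mm, apex at z ≈ 14 mm (dimensions read to the nearest mm from the axis ticks). For the g-code, the solid's height is divided into equal slices at the stated Δz and each level perimeter traced with G1 moves after a G0 lift.

; perimeter-only toolpath
G21 ; units = mm
G90 ; absolute positioning
G28 ; home
; layer 1
G0 Z1.75
G0 X15.00 Y8.00
G1 X12.37 Y13.47
G1 X6.44 Y14.83
G1 X1.69 Y11.04
G1 X1.69 Y4.96
G1 X6.44 Y1.18
G1 X12.37 Y2.53
G1 X15.00 Y8.00
; layer 2
G0 Z3.50
G0 X14.00 Y8.00
G1 X11.74 Y12.69
G1 X6.67 Y13.85
G1 X2.59 Y10.60
G1 X2.59 Y5.40
G1 X6.67 Y2.15
G1 X11.74 Y3.31
G1 X14.00 Y8.00
; layer 3
G0 Z5.25
G0 X13.00 Y8.00
G1 X11.12 Y11.91
G1 X6.89 Y12.88
G1 X3.49 Y10.17
G1 X3.49 Y5.83
G1 X6.89 Y3.12
G1 X11.12 Y4.09
G1 X13.00 Y8.00
; layer 4
G0 Z7.00
G0 X12.00 Y8.00
G1 X10.50 Y11.12
G1 X7.11 Y11.90
G1 X4.39 Y9.73
G1 X4.39 Y6.27
G1 X7.11 Y4.10
G1 X10.50 Y4.88
G1 X12.00 Y8.00
; layer 5
G0 Z8.75
G0 X11.00 Y8.00
G1 X9.87 Y10.34
G1 X7.33 Y10.93
G1 X5.30 Y9.30
G1 X5.30 Y6.70
G1 X7.33 Y5.08
G1 X9.87 Y5.66
G1 X11.00 Y8.00
; layer 6
G0 Z10.50
G0 X10.00 Y8.00
G1 X9.25 Y9.56
G1 X7.55 Y9.95
G1 X6.20 Y8.87
G1 X6.20 Y7.13
G1 X7.55 Y6.05
G1 X9.25 Y6.44
G1 X10.00 Y8.00
; layer 7
G0 Z12.25
G0 X9.00 Y8.00
G1 X8.62 Y8.78
G1 X7.78 Y8.97
G1 X7.10 Y8.43
G1 X7.10 Y7.57
G1 X7.78 Y7.03
G1 X8.62 Y7.22
G1 X9.00 Y8.00
M2 ; end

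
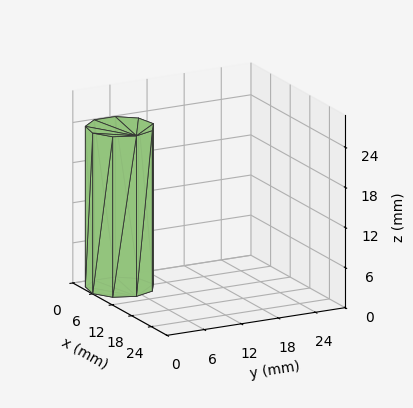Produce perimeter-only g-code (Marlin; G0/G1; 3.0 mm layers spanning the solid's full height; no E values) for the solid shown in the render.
Reading the render: the shape is a regular 9-sided prism (a cylinder approximated with 9 flat sides), circumscribed radius ≈ 5 mm, height ≈ 24 mm (dimensions read to the nearest mm from the axis ticks). For the g-code, the solid's height is divided into equal slices at the stated Δz and each level perimeter traced with G1 moves after a G0 lift.

; perimeter-only toolpath
G21 ; units = mm
G90 ; absolute positioning
G28 ; home
; layer 1
G0 Z3.0
G0 X10.0 Y5.0
G1 X8.8 Y8.2
G1 X5.9 Y9.9
G1 X2.5 Y9.3
G1 X0.3 Y6.7
G1 X0.3 Y3.3
G1 X2.5 Y0.7
G1 X5.9 Y0.1
G1 X8.8 Y1.8
G1 X10.0 Y5.0
; layer 2
G0 Z6.0
G0 X10.0 Y5.0
G1 X8.8 Y8.2
G1 X5.9 Y9.9
G1 X2.5 Y9.3
G1 X0.3 Y6.7
G1 X0.3 Y3.3
G1 X2.5 Y0.7
G1 X5.9 Y0.1
G1 X8.8 Y1.8
G1 X10.0 Y5.0
; layer 3
G0 Z9.0
G0 X10.0 Y5.0
G1 X8.8 Y8.2
G1 X5.9 Y9.9
G1 X2.5 Y9.3
G1 X0.3 Y6.7
G1 X0.3 Y3.3
G1 X2.5 Y0.7
G1 X5.9 Y0.1
G1 X8.8 Y1.8
G1 X10.0 Y5.0
; layer 4
G0 Z12.0
G0 X10.0 Y5.0
G1 X8.8 Y8.2
G1 X5.9 Y9.9
G1 X2.5 Y9.3
G1 X0.3 Y6.7
G1 X0.3 Y3.3
G1 X2.5 Y0.7
G1 X5.9 Y0.1
G1 X8.8 Y1.8
G1 X10.0 Y5.0
; layer 5
G0 Z15.0
G0 X10.0 Y5.0
G1 X8.8 Y8.2
G1 X5.9 Y9.9
G1 X2.5 Y9.3
G1 X0.3 Y6.7
G1 X0.3 Y3.3
G1 X2.5 Y0.7
G1 X5.9 Y0.1
G1 X8.8 Y1.8
G1 X10.0 Y5.0
; layer 6
G0 Z18.0
G0 X10.0 Y5.0
G1 X8.8 Y8.2
G1 X5.9 Y9.9
G1 X2.5 Y9.3
G1 X0.3 Y6.7
G1 X0.3 Y3.3
G1 X2.5 Y0.7
G1 X5.9 Y0.1
G1 X8.8 Y1.8
G1 X10.0 Y5.0
; layer 7
G0 Z21.0
G0 X10.0 Y5.0
G1 X8.8 Y8.2
G1 X5.9 Y9.9
G1 X2.5 Y9.3
G1 X0.3 Y6.7
G1 X0.3 Y3.3
G1 X2.5 Y0.7
G1 X5.9 Y0.1
G1 X8.8 Y1.8
G1 X10.0 Y5.0
; layer 8
G0 Z24.0
G0 X10.0 Y5.0
G1 X8.8 Y8.2
G1 X5.9 Y9.9
G1 X2.5 Y9.3
G1 X0.3 Y6.7
G1 X0.3 Y3.3
G1 X2.5 Y0.7
G1 X5.9 Y0.1
G1 X8.8 Y1.8
G1 X10.0 Y5.0
M2 ; end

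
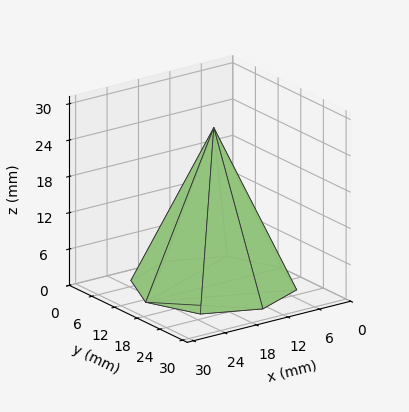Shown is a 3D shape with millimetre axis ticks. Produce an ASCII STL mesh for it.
Reading the render: the shape is a regular 8-sided pyramid, base circumscribed radius ≈ 13 mm, apex at z ≈ 26 mm (dimensions read to the nearest mm from the axis ticks). For the STL, each face is triangulated and given an outward normal.

solid part
  facet normal 0.0000 0.0000 -1.0000
    outer loop
      vertex 13.000 26.000 0.000
      vertex 22.192 22.192 0.000
      vertex 26.000 13.000 0.000
    endloop
  endfacet
  facet normal 0.0000 0.0000 -1.0000
    outer loop
      vertex 3.808 22.192 0.000
      vertex 13.000 26.000 0.000
      vertex 26.000 13.000 0.000
    endloop
  endfacet
  facet normal 0.0000 0.0000 -1.0000
    outer loop
      vertex 0.000 13.000 0.000
      vertex 3.808 22.192 0.000
      vertex 26.000 13.000 0.000
    endloop
  endfacet
  facet normal 0.0000 0.0000 -1.0000
    outer loop
      vertex 3.808 3.808 0.000
      vertex 0.000 13.000 0.000
      vertex 26.000 13.000 0.000
    endloop
  endfacet
  facet normal 0.0000 0.0000 -1.0000
    outer loop
      vertex 13.000 0.000 0.000
      vertex 3.808 3.808 0.000
      vertex 26.000 13.000 0.000
    endloop
  endfacet
  facet normal 0.0000 0.0000 -1.0000
    outer loop
      vertex 22.192 3.808 0.000
      vertex 13.000 0.000 0.000
      vertex 26.000 13.000 0.000
    endloop
  endfacet
  facet normal 0.8387 0.3475 0.4194
    outer loop
      vertex 26.000 13.000 0.000
      vertex 22.192 22.192 0.000
      vertex 13.000 13.000 26.000
    endloop
  endfacet
  facet normal 0.3475 0.8387 0.4194
    outer loop
      vertex 22.192 22.192 0.000
      vertex 13.000 26.000 0.000
      vertex 13.000 13.000 26.000
    endloop
  endfacet
  facet normal -0.3475 0.8387 0.4194
    outer loop
      vertex 13.000 26.000 0.000
      vertex 3.808 22.192 0.000
      vertex 13.000 13.000 26.000
    endloop
  endfacet
  facet normal -0.8387 0.3475 0.4194
    outer loop
      vertex 3.808 22.192 0.000
      vertex 0.000 13.000 0.000
      vertex 13.000 13.000 26.000
    endloop
  endfacet
  facet normal -0.8387 -0.3475 0.4194
    outer loop
      vertex 0.000 13.000 0.000
      vertex 3.808 3.808 0.000
      vertex 13.000 13.000 26.000
    endloop
  endfacet
  facet normal -0.3475 -0.8387 0.4194
    outer loop
      vertex 3.808 3.808 0.000
      vertex 13.000 0.000 0.000
      vertex 13.000 13.000 26.000
    endloop
  endfacet
  facet normal 0.3475 -0.8387 0.4194
    outer loop
      vertex 13.000 0.000 0.000
      vertex 22.192 3.808 0.000
      vertex 13.000 13.000 26.000
    endloop
  endfacet
  facet normal 0.8387 -0.3475 0.4194
    outer loop
      vertex 22.192 3.808 0.000
      vertex 26.000 13.000 0.000
      vertex 13.000 13.000 26.000
    endloop
  endfacet
endsolid part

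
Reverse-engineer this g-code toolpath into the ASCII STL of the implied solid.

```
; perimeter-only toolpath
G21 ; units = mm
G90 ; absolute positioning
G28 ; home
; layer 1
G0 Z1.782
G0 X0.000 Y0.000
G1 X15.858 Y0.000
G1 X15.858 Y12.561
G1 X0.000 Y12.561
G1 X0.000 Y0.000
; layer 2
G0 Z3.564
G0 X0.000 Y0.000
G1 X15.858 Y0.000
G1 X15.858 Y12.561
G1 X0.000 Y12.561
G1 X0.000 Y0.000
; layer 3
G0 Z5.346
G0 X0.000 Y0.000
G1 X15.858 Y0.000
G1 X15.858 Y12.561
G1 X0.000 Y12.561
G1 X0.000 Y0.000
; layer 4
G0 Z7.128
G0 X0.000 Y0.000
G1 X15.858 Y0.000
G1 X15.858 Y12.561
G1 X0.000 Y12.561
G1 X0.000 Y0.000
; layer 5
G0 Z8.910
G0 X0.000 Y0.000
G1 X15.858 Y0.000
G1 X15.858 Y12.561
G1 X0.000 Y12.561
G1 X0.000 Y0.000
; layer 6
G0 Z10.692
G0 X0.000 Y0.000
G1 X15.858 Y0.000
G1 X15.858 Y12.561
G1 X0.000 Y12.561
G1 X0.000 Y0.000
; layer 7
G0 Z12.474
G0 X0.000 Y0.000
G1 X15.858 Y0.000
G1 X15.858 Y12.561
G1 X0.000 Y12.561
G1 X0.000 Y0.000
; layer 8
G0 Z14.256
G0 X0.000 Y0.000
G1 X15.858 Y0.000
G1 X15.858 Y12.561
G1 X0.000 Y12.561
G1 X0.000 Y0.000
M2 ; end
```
solid part
  facet normal 0.0000 0.0000 -1.0000
    outer loop
      vertex 15.858 12.561 0.000
      vertex 15.858 0.000 0.000
      vertex 0.000 0.000 0.000
    endloop
  endfacet
  facet normal 0.0000 0.0000 -1.0000
    outer loop
      vertex 0.000 12.561 0.000
      vertex 15.858 12.561 0.000
      vertex 0.000 0.000 0.000
    endloop
  endfacet
  facet normal 0.0000 0.0000 1.0000
    outer loop
      vertex 0.000 0.000 14.256
      vertex 15.858 0.000 14.256
      vertex 15.858 12.561 14.256
    endloop
  endfacet
  facet normal 0.0000 0.0000 1.0000
    outer loop
      vertex 0.000 0.000 14.256
      vertex 15.858 12.561 14.256
      vertex 0.000 12.561 14.256
    endloop
  endfacet
  facet normal 0.0000 -1.0000 0.0000
    outer loop
      vertex 0.000 0.000 0.000
      vertex 15.858 0.000 0.000
      vertex 15.858 0.000 14.256
    endloop
  endfacet
  facet normal 0.0000 -1.0000 0.0000
    outer loop
      vertex 0.000 0.000 0.000
      vertex 15.858 0.000 14.256
      vertex 0.000 0.000 14.256
    endloop
  endfacet
  facet normal 0.0000 1.0000 0.0000
    outer loop
      vertex 15.858 12.561 14.256
      vertex 15.858 12.561 0.000
      vertex 0.000 12.561 0.000
    endloop
  endfacet
  facet normal 0.0000 1.0000 0.0000
    outer loop
      vertex 0.000 12.561 14.256
      vertex 15.858 12.561 14.256
      vertex 0.000 12.561 0.000
    endloop
  endfacet
  facet normal -1.0000 0.0000 0.0000
    outer loop
      vertex 0.000 12.561 14.256
      vertex 0.000 12.561 0.000
      vertex 0.000 0.000 0.000
    endloop
  endfacet
  facet normal -1.0000 0.0000 0.0000
    outer loop
      vertex 0.000 0.000 14.256
      vertex 0.000 12.561 14.256
      vertex 0.000 0.000 0.000
    endloop
  endfacet
  facet normal 1.0000 0.0000 0.0000
    outer loop
      vertex 15.858 0.000 0.000
      vertex 15.858 12.561 0.000
      vertex 15.858 12.561 14.256
    endloop
  endfacet
  facet normal 1.0000 0.0000 0.0000
    outer loop
      vertex 15.858 0.000 0.000
      vertex 15.858 12.561 14.256
      vertex 15.858 0.000 14.256
    endloop
  endfacet
endsolid part

The G0 Z moves step by Δz≈1.782 mm. Every layer's G1 loop is the same polygon, so the solid is a straight extrusion of it from z=0 to z≈14.3. Closing with flat bottom and top caps and triangulating gives 12 facets — a rectangular box, roughly 15.9 × 12.6 mm footprint and 14.3 mm tall.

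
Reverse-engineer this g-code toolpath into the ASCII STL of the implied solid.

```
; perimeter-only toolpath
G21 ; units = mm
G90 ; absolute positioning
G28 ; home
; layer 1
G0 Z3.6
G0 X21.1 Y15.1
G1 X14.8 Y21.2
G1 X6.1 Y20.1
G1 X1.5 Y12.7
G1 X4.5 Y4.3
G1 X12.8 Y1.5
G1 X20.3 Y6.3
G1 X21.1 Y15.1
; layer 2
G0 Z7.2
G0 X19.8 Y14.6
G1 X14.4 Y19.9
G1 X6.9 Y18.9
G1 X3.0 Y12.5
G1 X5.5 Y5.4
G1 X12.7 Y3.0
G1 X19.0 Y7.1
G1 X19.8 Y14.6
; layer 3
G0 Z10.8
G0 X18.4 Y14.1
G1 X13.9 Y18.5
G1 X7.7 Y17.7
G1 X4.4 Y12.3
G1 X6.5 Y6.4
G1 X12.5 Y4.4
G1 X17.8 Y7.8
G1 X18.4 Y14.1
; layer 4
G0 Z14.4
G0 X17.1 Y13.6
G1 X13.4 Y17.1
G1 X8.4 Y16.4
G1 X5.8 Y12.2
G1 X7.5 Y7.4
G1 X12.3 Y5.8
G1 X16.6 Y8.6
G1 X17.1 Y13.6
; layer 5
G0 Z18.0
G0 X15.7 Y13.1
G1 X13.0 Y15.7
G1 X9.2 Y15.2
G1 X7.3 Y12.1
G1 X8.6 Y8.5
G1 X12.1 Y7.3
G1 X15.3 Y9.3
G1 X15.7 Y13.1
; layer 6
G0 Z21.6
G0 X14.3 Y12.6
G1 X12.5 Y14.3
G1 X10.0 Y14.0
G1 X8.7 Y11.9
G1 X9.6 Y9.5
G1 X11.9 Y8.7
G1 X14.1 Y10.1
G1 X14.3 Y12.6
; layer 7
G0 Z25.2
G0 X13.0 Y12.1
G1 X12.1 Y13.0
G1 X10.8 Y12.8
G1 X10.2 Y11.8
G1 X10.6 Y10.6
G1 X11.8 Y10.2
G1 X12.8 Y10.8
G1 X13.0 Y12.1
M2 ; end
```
solid part
  facet normal 0.0000 0.0000 -1.0000
    outer loop
      vertex 5.3 21.3 0.0
      vertex 15.3 22.6 0.0
      vertex 22.5 15.6 0.0
    endloop
  endfacet
  facet normal 0.0000 0.0000 -1.0000
    outer loop
      vertex 0.1 12.8 0.0
      vertex 5.3 21.3 0.0
      vertex 22.5 15.6 0.0
    endloop
  endfacet
  facet normal 0.0000 0.0000 -1.0000
    outer loop
      vertex 3.5 3.3 0.0
      vertex 0.1 12.8 0.0
      vertex 22.5 15.6 0.0
    endloop
  endfacet
  facet normal 0.0000 0.0000 -1.0000
    outer loop
      vertex 13.0 0.1 0.0
      vertex 3.5 3.3 0.0
      vertex 22.5 15.6 0.0
    endloop
  endfacet
  facet normal 0.0000 0.0000 -1.0000
    outer loop
      vertex 21.5 5.6 0.0
      vertex 13.0 0.1 0.0
      vertex 22.5 15.6 0.0
    endloop
  endfacet
  facet normal 0.6552 0.6739 0.3416
    outer loop
      vertex 22.5 15.6 0.0
      vertex 15.3 22.6 0.0
      vertex 11.6 11.6 28.8
    endloop
  endfacet
  facet normal -0.1212 0.9324 0.3405
    outer loop
      vertex 15.3 22.6 0.0
      vertex 5.3 21.3 0.0
      vertex 11.6 11.6 28.8
    endloop
  endfacet
  facet normal -0.8020 0.4906 0.3407
    outer loop
      vertex 5.3 21.3 0.0
      vertex 0.1 12.8 0.0
      vertex 11.6 11.6 28.8
    endloop
  endfacet
  facet normal -0.8853 -0.3169 0.3403
    outer loop
      vertex 0.1 12.8 0.0
      vertex 3.5 3.3 0.0
      vertex 11.6 11.6 28.8
    endloop
  endfacet
  facet normal -0.3001 -0.8908 0.3411
    outer loop
      vertex 3.5 3.3 0.0
      vertex 13.0 0.1 0.0
      vertex 11.6 11.6 28.8
    endloop
  endfacet
  facet normal 0.5109 -0.7895 0.3401
    outer loop
      vertex 13.0 0.1 0.0
      vertex 21.5 5.6 0.0
      vertex 11.6 11.6 28.8
    endloop
  endfacet
  facet normal 0.9354 -0.0935 0.3410
    outer loop
      vertex 21.5 5.6 0.0
      vertex 22.5 15.6 0.0
      vertex 11.6 11.6 28.8
    endloop
  endfacet
endsolid part

The G0 Z moves step by Δz≈3.6 mm. The G1 loops shrink linearly with z, so the solid tapers from its base footprint up to z≈28.8. Closing with a flat bottom cap and the tapered top and triangulating gives 12 facets — a regular 7-sided pyramid, base circumscribed radius ≈ 11.6 mm, apex at z ≈ 28.8 mm.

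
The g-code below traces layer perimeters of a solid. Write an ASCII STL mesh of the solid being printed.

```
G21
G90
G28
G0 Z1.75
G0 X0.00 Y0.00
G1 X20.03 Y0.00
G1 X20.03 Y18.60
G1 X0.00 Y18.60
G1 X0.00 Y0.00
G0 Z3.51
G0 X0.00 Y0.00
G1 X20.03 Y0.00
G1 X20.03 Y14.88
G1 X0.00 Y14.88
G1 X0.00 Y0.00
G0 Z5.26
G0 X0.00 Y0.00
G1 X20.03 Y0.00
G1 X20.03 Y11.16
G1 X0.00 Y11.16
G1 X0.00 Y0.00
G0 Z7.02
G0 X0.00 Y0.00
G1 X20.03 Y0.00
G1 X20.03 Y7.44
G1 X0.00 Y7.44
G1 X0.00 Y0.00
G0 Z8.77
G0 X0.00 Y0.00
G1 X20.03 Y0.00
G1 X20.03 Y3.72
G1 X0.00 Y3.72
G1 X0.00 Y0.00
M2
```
solid part
  facet normal 0.0000 0.0000 -1.0000
    outer loop
      vertex 20.03 22.32 0.00
      vertex 20.03 0.00 0.00
      vertex 0.00 0.00 0.00
    endloop
  endfacet
  facet normal 0.0000 0.0000 -1.0000
    outer loop
      vertex 0.00 22.32 0.00
      vertex 20.03 22.32 0.00
      vertex 0.00 0.00 0.00
    endloop
  endfacet
  facet normal 0.0000 -1.0000 0.0000
    outer loop
      vertex 0.00 0.00 0.00
      vertex 20.03 0.00 0.00
      vertex 20.03 0.00 10.53
    endloop
  endfacet
  facet normal 0.0000 -1.0000 0.0000
    outer loop
      vertex 0.00 0.00 0.00
      vertex 20.03 0.00 10.53
      vertex 0.00 0.00 10.53
    endloop
  endfacet
  facet normal 0.0000 0.4267 0.9044
    outer loop
      vertex 0.00 0.00 10.53
      vertex 20.03 0.00 10.53
      vertex 20.03 22.32 0.00
    endloop
  endfacet
  facet normal 0.0000 0.4267 0.9044
    outer loop
      vertex 0.00 0.00 10.53
      vertex 20.03 22.32 0.00
      vertex 0.00 22.32 0.00
    endloop
  endfacet
  facet normal -1.0000 0.0000 0.0000
    outer loop
      vertex 0.00 0.00 10.53
      vertex 0.00 22.32 0.00
      vertex 0.00 0.00 0.00
    endloop
  endfacet
  facet normal 1.0000 0.0000 0.0000
    outer loop
      vertex 20.03 0.00 0.00
      vertex 20.03 22.32 0.00
      vertex 20.03 0.00 10.53
    endloop
  endfacet
endsolid part

The G0 Z moves step by Δz≈1.75 mm. The G1 loops shrink linearly with z, so the solid tapers from its base footprint up to z≈10.5. Closing with a flat bottom cap and the tapered top and triangulating gives 8 facets — a wedge (ramp): 20 × 22.3 mm base, rising to 10.5 mm along the y=0 edge and sloping linearly to z=0 at y=22.3.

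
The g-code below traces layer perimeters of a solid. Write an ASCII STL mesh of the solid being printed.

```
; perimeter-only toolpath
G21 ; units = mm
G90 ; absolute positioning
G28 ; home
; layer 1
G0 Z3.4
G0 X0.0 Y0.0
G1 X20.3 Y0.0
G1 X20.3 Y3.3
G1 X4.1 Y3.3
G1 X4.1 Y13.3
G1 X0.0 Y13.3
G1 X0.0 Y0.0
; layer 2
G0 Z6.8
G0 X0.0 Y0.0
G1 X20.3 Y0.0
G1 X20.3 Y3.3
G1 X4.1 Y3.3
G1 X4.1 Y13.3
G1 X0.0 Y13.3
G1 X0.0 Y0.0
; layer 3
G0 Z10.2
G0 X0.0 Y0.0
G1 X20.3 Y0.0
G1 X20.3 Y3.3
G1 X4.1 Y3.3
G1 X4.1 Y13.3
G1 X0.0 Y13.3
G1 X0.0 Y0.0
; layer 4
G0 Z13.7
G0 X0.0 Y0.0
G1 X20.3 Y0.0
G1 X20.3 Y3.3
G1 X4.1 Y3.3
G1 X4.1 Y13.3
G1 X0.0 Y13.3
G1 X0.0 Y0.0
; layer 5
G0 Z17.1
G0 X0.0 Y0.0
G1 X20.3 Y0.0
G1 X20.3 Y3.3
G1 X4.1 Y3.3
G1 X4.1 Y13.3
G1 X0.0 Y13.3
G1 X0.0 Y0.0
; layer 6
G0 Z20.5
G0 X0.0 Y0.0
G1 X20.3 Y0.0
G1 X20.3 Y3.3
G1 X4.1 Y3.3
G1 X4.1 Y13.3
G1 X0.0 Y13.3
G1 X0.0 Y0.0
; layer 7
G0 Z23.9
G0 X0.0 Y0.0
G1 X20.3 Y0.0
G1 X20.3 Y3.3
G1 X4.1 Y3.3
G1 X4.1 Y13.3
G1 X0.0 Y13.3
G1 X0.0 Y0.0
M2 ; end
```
solid part
  facet normal 0.0000 0.0000 -1.0000
    outer loop
      vertex 20.3 3.3 0.0
      vertex 20.3 0.0 0.0
      vertex 0.0 0.0 0.0
    endloop
  endfacet
  facet normal 0.0000 0.0000 -1.0000
    outer loop
      vertex 4.1 3.3 0.0
      vertex 20.3 3.3 0.0
      vertex 0.0 0.0 0.0
    endloop
  endfacet
  facet normal 0.0000 0.0000 -1.0000
    outer loop
      vertex 4.1 13.3 0.0
      vertex 4.1 3.3 0.0
      vertex 0.0 0.0 0.0
    endloop
  endfacet
  facet normal 0.0000 0.0000 -1.0000
    outer loop
      vertex 0.0 13.3 0.0
      vertex 4.1 13.3 0.0
      vertex 0.0 0.0 0.0
    endloop
  endfacet
  facet normal 0.0000 0.0000 1.0000
    outer loop
      vertex 0.0 0.0 23.9
      vertex 20.3 0.0 23.9
      vertex 20.3 3.3 23.9
    endloop
  endfacet
  facet normal 0.0000 0.0000 1.0000
    outer loop
      vertex 0.0 0.0 23.9
      vertex 20.3 3.3 23.9
      vertex 4.1 3.3 23.9
    endloop
  endfacet
  facet normal 0.0000 0.0000 1.0000
    outer loop
      vertex 0.0 0.0 23.9
      vertex 4.1 3.3 23.9
      vertex 4.1 13.3 23.9
    endloop
  endfacet
  facet normal 0.0000 0.0000 1.0000
    outer loop
      vertex 0.0 0.0 23.9
      vertex 4.1 13.3 23.9
      vertex 0.0 13.3 23.9
    endloop
  endfacet
  facet normal 0.0000 -1.0000 0.0000
    outer loop
      vertex 0.0 0.0 0.0
      vertex 20.3 0.0 0.0
      vertex 20.3 0.0 23.9
    endloop
  endfacet
  facet normal 0.0000 -1.0000 0.0000
    outer loop
      vertex 0.0 0.0 0.0
      vertex 20.3 0.0 23.9
      vertex 0.0 0.0 23.9
    endloop
  endfacet
  facet normal 1.0000 0.0000 0.0000
    outer loop
      vertex 20.3 0.0 0.0
      vertex 20.3 3.3 0.0
      vertex 20.3 3.3 23.9
    endloop
  endfacet
  facet normal 1.0000 0.0000 0.0000
    outer loop
      vertex 20.3 0.0 0.0
      vertex 20.3 3.3 23.9
      vertex 20.3 0.0 23.9
    endloop
  endfacet
  facet normal 0.0000 1.0000 0.0000
    outer loop
      vertex 20.3 3.3 0.0
      vertex 4.1 3.3 0.0
      vertex 4.1 3.3 23.9
    endloop
  endfacet
  facet normal 0.0000 1.0000 0.0000
    outer loop
      vertex 20.3 3.3 0.0
      vertex 4.1 3.3 23.9
      vertex 20.3 3.3 23.9
    endloop
  endfacet
  facet normal 1.0000 0.0000 0.0000
    outer loop
      vertex 4.1 3.3 0.0
      vertex 4.1 13.3 0.0
      vertex 4.1 13.3 23.9
    endloop
  endfacet
  facet normal 1.0000 0.0000 0.0000
    outer loop
      vertex 4.1 3.3 0.0
      vertex 4.1 13.3 23.9
      vertex 4.1 3.3 23.9
    endloop
  endfacet
  facet normal 0.0000 1.0000 0.0000
    outer loop
      vertex 4.1 13.3 0.0
      vertex 0.0 13.3 0.0
      vertex 0.0 13.3 23.9
    endloop
  endfacet
  facet normal 0.0000 1.0000 0.0000
    outer loop
      vertex 4.1 13.3 0.0
      vertex 0.0 13.3 23.9
      vertex 4.1 13.3 23.9
    endloop
  endfacet
  facet normal -1.0000 0.0000 0.0000
    outer loop
      vertex 0.0 13.3 0.0
      vertex 0.0 0.0 0.0
      vertex 0.0 0.0 23.9
    endloop
  endfacet
  facet normal -1.0000 0.0000 0.0000
    outer loop
      vertex 0.0 13.3 0.0
      vertex 0.0 0.0 23.9
      vertex 0.0 13.3 23.9
    endloop
  endfacet
endsolid part

The G0 Z moves step by Δz≈3.4 mm. Every layer's G1 loop is the same polygon, so the solid is a straight extrusion of it from z=0 to z≈23.9. Closing with flat bottom and top caps and triangulating gives 20 facets — an L-shaped prism: outer 20.3 × 13.3 mm, arm thicknesses ≈ 3.3 mm (horizontal) and 4.1 mm (vertical), extruded 23.9 mm in z.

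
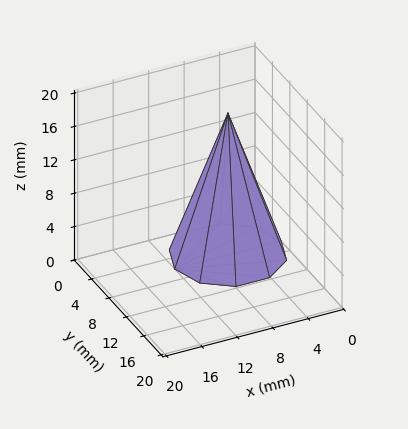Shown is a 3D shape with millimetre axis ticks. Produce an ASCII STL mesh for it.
Reading the render: the shape is a regular 10-sided pyramid, base circumscribed radius ≈ 6 mm, apex at z ≈ 17 mm (dimensions read to the nearest mm from the axis ticks). For the STL, each face is triangulated and given an outward normal.

solid part
  facet normal 0.0000 0.0000 -1.0000
    outer loop
      vertex 7.9 11.7 0.0
      vertex 10.9 9.5 0.0
      vertex 12.0 6.0 0.0
    endloop
  endfacet
  facet normal 0.0000 0.0000 -1.0000
    outer loop
      vertex 4.1 11.7 0.0
      vertex 7.9 11.7 0.0
      vertex 12.0 6.0 0.0
    endloop
  endfacet
  facet normal 0.0000 0.0000 -1.0000
    outer loop
      vertex 1.1 9.5 0.0
      vertex 4.1 11.7 0.0
      vertex 12.0 6.0 0.0
    endloop
  endfacet
  facet normal 0.0000 0.0000 -1.0000
    outer loop
      vertex 0.0 6.0 0.0
      vertex 1.1 9.5 0.0
      vertex 12.0 6.0 0.0
    endloop
  endfacet
  facet normal 0.0000 0.0000 -1.0000
    outer loop
      vertex 1.1 2.5 0.0
      vertex 0.0 6.0 0.0
      vertex 12.0 6.0 0.0
    endloop
  endfacet
  facet normal 0.0000 0.0000 -1.0000
    outer loop
      vertex 4.1 0.3 0.0
      vertex 1.1 2.5 0.0
      vertex 12.0 6.0 0.0
    endloop
  endfacet
  facet normal 0.0000 0.0000 -1.0000
    outer loop
      vertex 7.9 0.3 0.0
      vertex 4.1 0.3 0.0
      vertex 12.0 6.0 0.0
    endloop
  endfacet
  facet normal 0.0000 0.0000 -1.0000
    outer loop
      vertex 10.9 2.5 0.0
      vertex 7.9 0.3 0.0
      vertex 12.0 6.0 0.0
    endloop
  endfacet
  facet normal 0.9041 0.2842 0.3191
    outer loop
      vertex 12.0 6.0 0.0
      vertex 10.9 9.5 0.0
      vertex 6.0 6.0 17.0
    endloop
  endfacet
  facet normal 0.5605 0.7643 0.3189
    outer loop
      vertex 10.9 9.5 0.0
      vertex 7.9 11.7 0.0
      vertex 6.0 6.0 17.0
    endloop
  endfacet
  facet normal 0.0000 0.9481 0.3179
    outer loop
      vertex 7.9 11.7 0.0
      vertex 4.1 11.7 0.0
      vertex 6.0 6.0 17.0
    endloop
  endfacet
  facet normal -0.5605 0.7643 0.3189
    outer loop
      vertex 4.1 11.7 0.0
      vertex 1.1 9.5 0.0
      vertex 6.0 6.0 17.0
    endloop
  endfacet
  facet normal -0.9041 0.2842 0.3191
    outer loop
      vertex 1.1 9.5 0.0
      vertex 0.0 6.0 0.0
      vertex 6.0 6.0 17.0
    endloop
  endfacet
  facet normal -0.9041 -0.2842 0.3191
    outer loop
      vertex 0.0 6.0 0.0
      vertex 1.1 2.5 0.0
      vertex 6.0 6.0 17.0
    endloop
  endfacet
  facet normal -0.5605 -0.7643 0.3189
    outer loop
      vertex 1.1 2.5 0.0
      vertex 4.1 0.3 0.0
      vertex 6.0 6.0 17.0
    endloop
  endfacet
  facet normal 0.0000 -0.9481 0.3179
    outer loop
      vertex 4.1 0.3 0.0
      vertex 7.9 0.3 0.0
      vertex 6.0 6.0 17.0
    endloop
  endfacet
  facet normal 0.5605 -0.7643 0.3189
    outer loop
      vertex 7.9 0.3 0.0
      vertex 10.9 2.5 0.0
      vertex 6.0 6.0 17.0
    endloop
  endfacet
  facet normal 0.9041 -0.2842 0.3191
    outer loop
      vertex 10.9 2.5 0.0
      vertex 12.0 6.0 0.0
      vertex 6.0 6.0 17.0
    endloop
  endfacet
endsolid part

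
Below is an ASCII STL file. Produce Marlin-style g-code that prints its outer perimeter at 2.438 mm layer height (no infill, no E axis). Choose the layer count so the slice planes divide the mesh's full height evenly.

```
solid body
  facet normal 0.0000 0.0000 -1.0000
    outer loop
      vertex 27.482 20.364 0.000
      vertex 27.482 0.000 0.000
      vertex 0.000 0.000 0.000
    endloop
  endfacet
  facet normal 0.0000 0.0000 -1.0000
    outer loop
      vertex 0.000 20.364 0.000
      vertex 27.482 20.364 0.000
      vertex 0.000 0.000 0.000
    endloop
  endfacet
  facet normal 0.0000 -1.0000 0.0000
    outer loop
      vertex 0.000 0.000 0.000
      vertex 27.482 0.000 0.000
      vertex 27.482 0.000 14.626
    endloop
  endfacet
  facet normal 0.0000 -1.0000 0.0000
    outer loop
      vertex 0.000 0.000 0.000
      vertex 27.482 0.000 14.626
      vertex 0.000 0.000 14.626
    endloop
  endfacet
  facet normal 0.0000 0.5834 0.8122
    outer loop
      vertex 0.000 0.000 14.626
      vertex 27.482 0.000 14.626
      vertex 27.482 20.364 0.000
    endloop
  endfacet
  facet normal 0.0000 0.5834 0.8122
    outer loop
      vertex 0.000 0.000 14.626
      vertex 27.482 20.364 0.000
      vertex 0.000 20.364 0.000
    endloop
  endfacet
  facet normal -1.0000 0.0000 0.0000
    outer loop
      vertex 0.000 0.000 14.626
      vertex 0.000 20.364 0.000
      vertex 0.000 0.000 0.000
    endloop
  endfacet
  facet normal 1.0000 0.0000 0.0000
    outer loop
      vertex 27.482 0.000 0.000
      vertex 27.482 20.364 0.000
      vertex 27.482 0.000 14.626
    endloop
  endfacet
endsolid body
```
; perimeter-only toolpath
G21 ; units = mm
G90 ; absolute positioning
G28 ; home
; layer 1
G0 Z2.438
G0 X0.000 Y0.000
G1 X27.482 Y0.000
G1 X27.482 Y16.970
G1 X0.000 Y16.970
G1 X0.000 Y0.000
; layer 2
G0 Z4.875
G0 X0.000 Y0.000
G1 X27.482 Y0.000
G1 X27.482 Y13.576
G1 X0.000 Y13.576
G1 X0.000 Y0.000
; layer 3
G0 Z7.313
G0 X0.000 Y0.000
G1 X27.482 Y0.000
G1 X27.482 Y10.182
G1 X0.000 Y10.182
G1 X0.000 Y0.000
; layer 4
G0 Z9.751
G0 X0.000 Y0.000
G1 X27.482 Y0.000
G1 X27.482 Y6.788
G1 X0.000 Y6.788
G1 X0.000 Y0.000
; layer 5
G0 Z12.188
G0 X0.000 Y0.000
G1 X27.482 Y0.000
G1 X27.482 Y3.394
G1 X0.000 Y3.394
G1 X0.000 Y0.000
M2 ; end

The solid is a wedge (ramp): 27.5 × 20.4 mm base, rising to 14.6 mm along the y=0 edge and sloping linearly to z=0 at y=20.4. Slicing at Δz = 2.438 mm — 6 equal slices spanning the solid's height, so layer i sits at z = i·h/6 — gives 5 non-empty perimeters. Each is a 4-segment closed polygon; G0 lifts to the layer z and rapids to the start vertex, then G1 traces the edges. The cross-section shrinks linearly with z (the slice at the apex is degenerate and omitted).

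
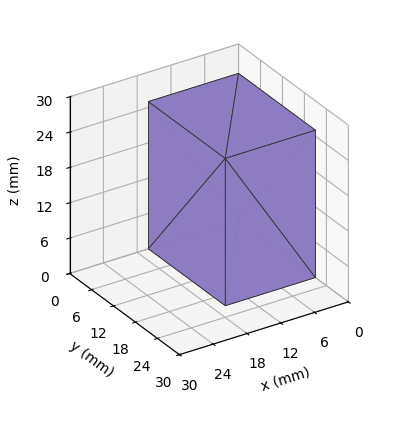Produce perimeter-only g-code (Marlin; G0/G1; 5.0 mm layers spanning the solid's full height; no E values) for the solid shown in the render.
Reading the render: the shape is a rectangular box, roughly 16 × 21 mm footprint and 25 mm tall (dimensions read to the nearest mm from the axis ticks). For the g-code, the solid's height is divided into equal slices at the stated Δz and each level perimeter traced with G1 moves after a G0 lift.

; perimeter-only toolpath
G21 ; units = mm
G90 ; absolute positioning
G28 ; home
; layer 1
G0 Z5.0
G0 X0.0 Y0.0
G1 X16.0 Y0.0
G1 X16.0 Y21.0
G1 X0.0 Y21.0
G1 X0.0 Y0.0
; layer 2
G0 Z10.0
G0 X0.0 Y0.0
G1 X16.0 Y0.0
G1 X16.0 Y21.0
G1 X0.0 Y21.0
G1 X0.0 Y0.0
; layer 3
G0 Z15.0
G0 X0.0 Y0.0
G1 X16.0 Y0.0
G1 X16.0 Y21.0
G1 X0.0 Y21.0
G1 X0.0 Y0.0
; layer 4
G0 Z20.0
G0 X0.0 Y0.0
G1 X16.0 Y0.0
G1 X16.0 Y21.0
G1 X0.0 Y21.0
G1 X0.0 Y0.0
; layer 5
G0 Z25.0
G0 X0.0 Y0.0
G1 X16.0 Y0.0
G1 X16.0 Y21.0
G1 X0.0 Y21.0
G1 X0.0 Y0.0
M2 ; end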